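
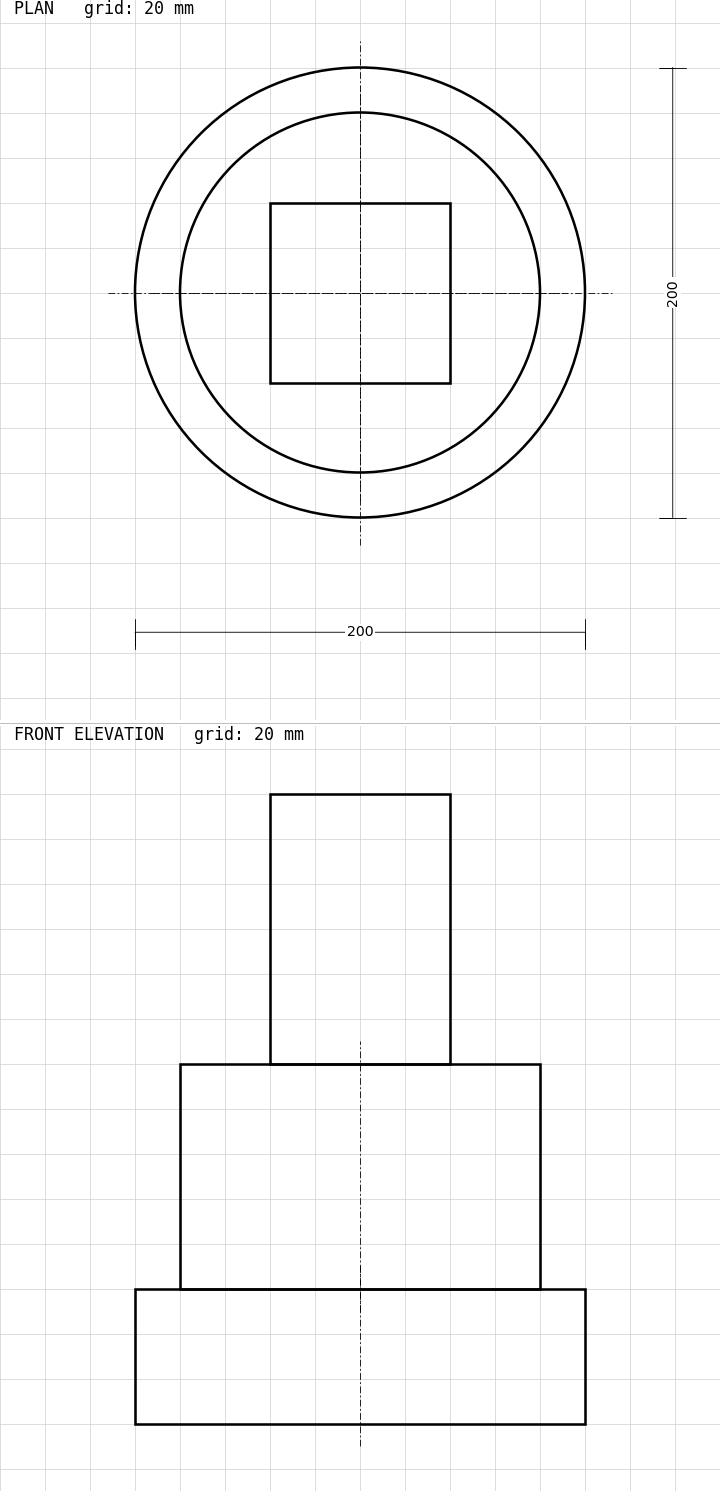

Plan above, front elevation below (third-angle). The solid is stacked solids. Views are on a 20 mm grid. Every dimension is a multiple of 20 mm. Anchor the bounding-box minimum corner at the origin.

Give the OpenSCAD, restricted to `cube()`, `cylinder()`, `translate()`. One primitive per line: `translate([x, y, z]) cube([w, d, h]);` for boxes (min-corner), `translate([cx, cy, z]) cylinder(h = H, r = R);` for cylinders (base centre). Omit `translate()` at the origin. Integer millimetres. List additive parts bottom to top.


translate([100, 100, 0]) cylinder(h = 60, r = 100);
translate([100, 100, 60]) cylinder(h = 100, r = 80);
translate([60, 60, 160]) cube([80, 80, 120]);


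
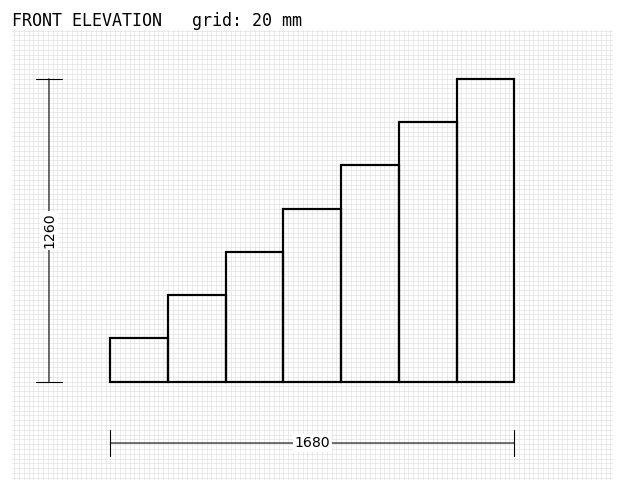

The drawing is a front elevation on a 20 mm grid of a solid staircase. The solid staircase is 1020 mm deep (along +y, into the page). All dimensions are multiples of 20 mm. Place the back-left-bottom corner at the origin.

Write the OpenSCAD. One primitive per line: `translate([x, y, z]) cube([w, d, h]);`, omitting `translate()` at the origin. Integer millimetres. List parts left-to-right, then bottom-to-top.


cube([240, 1020, 180]);
translate([240, 0, 0]) cube([240, 1020, 360]);
translate([480, 0, 0]) cube([240, 1020, 540]);
translate([720, 0, 0]) cube([240, 1020, 720]);
translate([960, 0, 0]) cube([240, 1020, 900]);
translate([1200, 0, 0]) cube([240, 1020, 1080]);
translate([1440, 0, 0]) cube([240, 1020, 1260]);


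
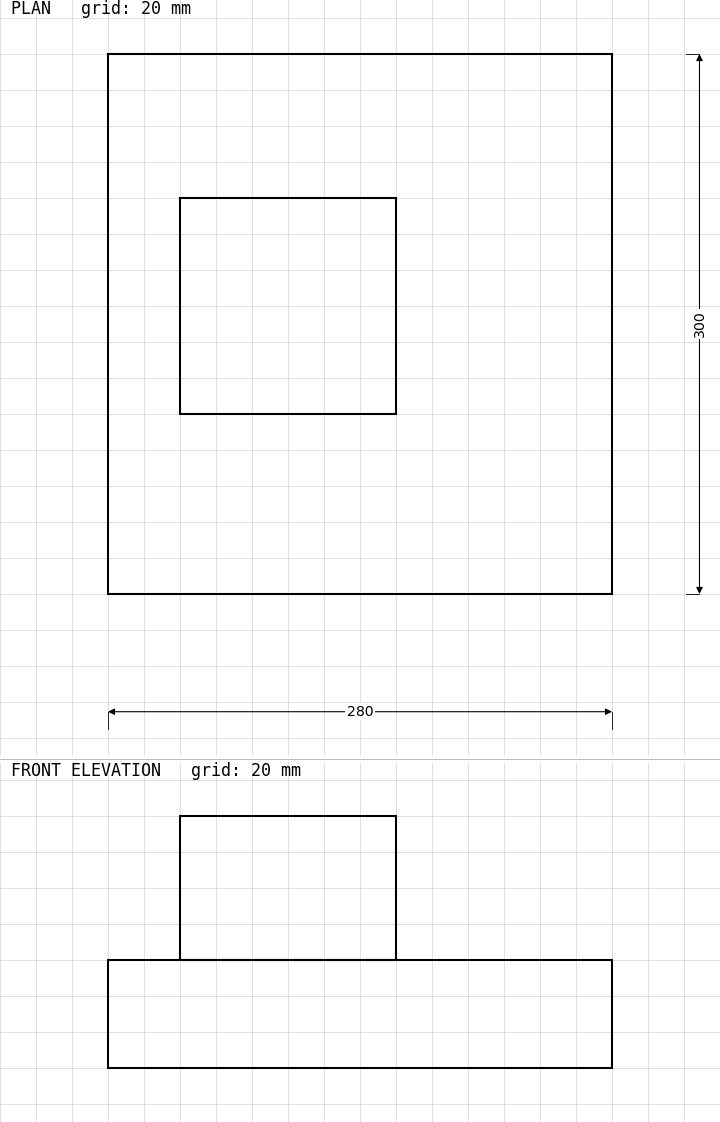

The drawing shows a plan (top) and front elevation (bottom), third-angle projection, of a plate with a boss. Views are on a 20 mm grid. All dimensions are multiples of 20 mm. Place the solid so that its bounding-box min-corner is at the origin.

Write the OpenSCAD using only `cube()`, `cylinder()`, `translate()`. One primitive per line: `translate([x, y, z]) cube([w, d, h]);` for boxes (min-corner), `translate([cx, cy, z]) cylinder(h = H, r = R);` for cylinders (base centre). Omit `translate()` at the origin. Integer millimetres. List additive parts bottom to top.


cube([280, 300, 60]);
translate([40, 100, 60]) cube([120, 120, 80]);


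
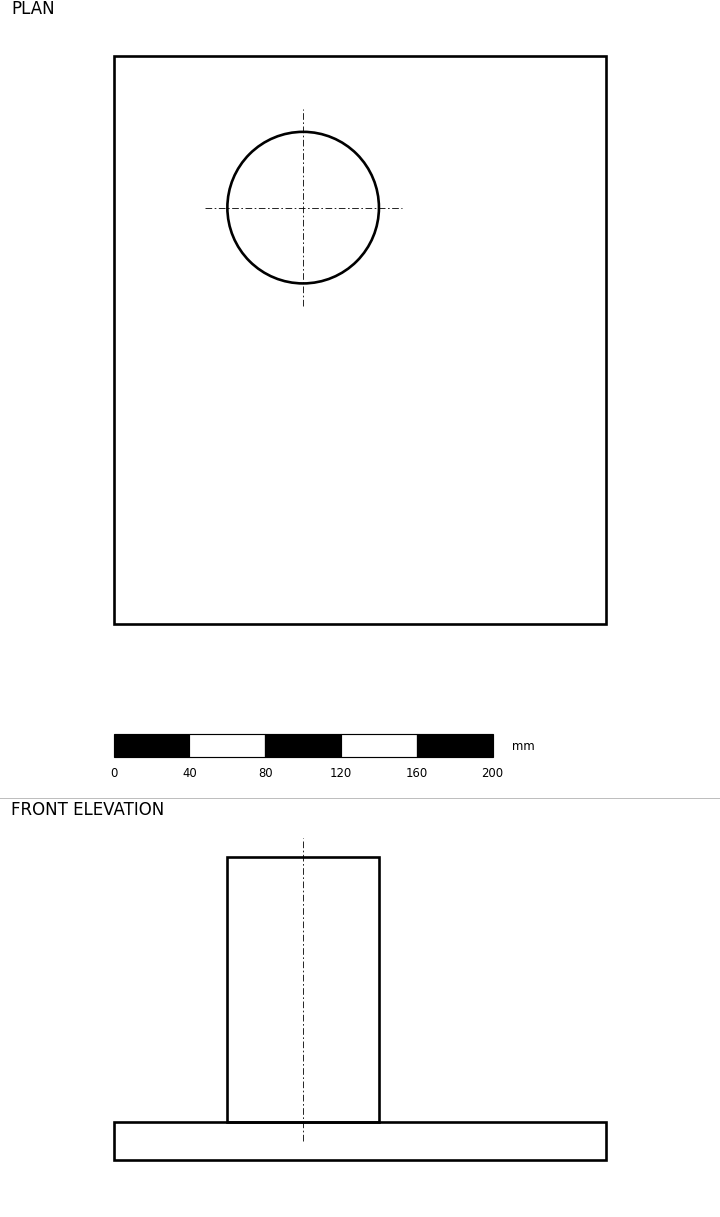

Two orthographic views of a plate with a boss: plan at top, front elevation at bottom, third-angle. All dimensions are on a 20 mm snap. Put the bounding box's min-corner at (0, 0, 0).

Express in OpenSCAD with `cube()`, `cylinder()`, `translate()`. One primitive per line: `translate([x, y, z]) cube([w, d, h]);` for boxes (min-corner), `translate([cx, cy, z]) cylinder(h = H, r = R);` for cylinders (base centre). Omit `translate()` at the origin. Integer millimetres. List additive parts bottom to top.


cube([260, 300, 20]);
translate([100, 220, 20]) cylinder(h = 140, r = 40);


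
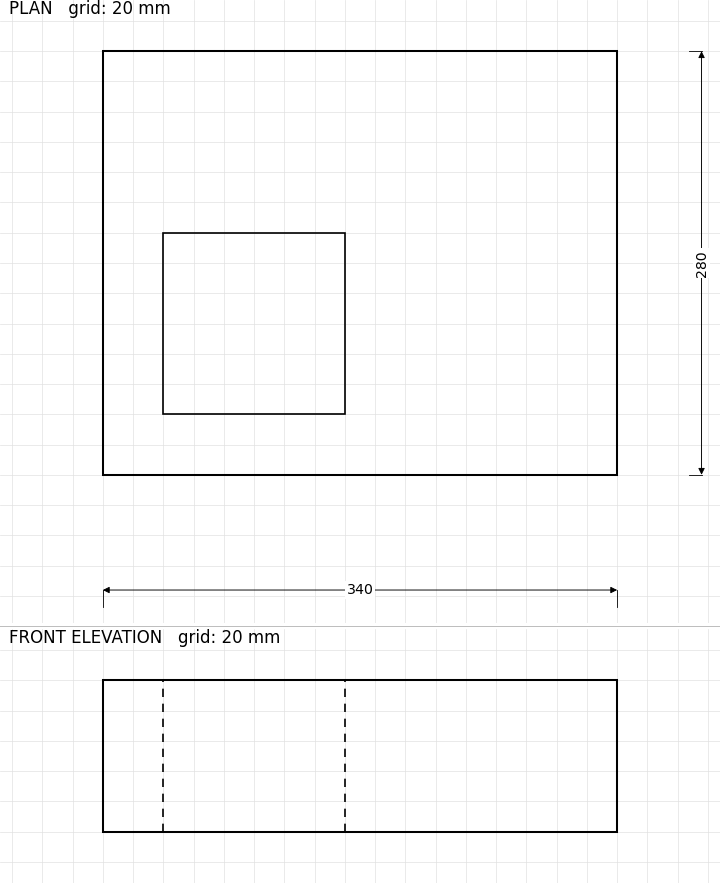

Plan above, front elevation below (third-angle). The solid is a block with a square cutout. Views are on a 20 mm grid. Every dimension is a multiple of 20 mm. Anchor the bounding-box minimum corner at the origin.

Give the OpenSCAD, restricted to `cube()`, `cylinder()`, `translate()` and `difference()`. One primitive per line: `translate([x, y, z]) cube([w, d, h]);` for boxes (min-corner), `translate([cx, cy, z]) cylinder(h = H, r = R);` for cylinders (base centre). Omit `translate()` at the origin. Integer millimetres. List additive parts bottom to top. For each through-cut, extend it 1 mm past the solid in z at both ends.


difference() {
  cube([340, 280, 100]);
  translate([40, 40, -1]) cube([120, 120, 102]);
}


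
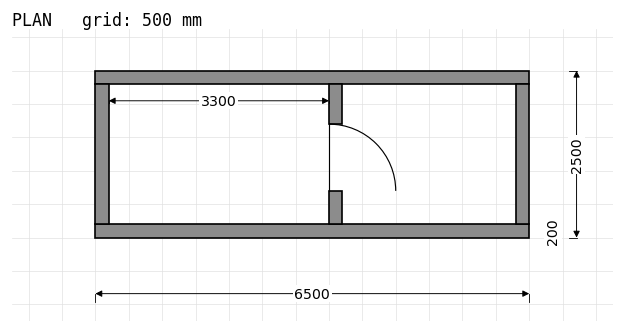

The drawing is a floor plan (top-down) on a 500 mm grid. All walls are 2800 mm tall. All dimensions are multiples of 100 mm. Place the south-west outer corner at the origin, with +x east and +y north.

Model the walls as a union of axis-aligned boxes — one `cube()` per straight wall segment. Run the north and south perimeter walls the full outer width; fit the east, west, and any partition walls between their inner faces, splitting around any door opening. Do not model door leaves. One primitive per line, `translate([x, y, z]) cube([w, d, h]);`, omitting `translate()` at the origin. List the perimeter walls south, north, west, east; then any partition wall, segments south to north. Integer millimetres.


cube([6500, 200, 2800]);
translate([0, 2300, 0]) cube([6500, 200, 2800]);
translate([0, 200, 0]) cube([200, 2100, 2800]);
translate([6300, 200, 0]) cube([200, 2100, 2800]);
translate([3500, 200, 0]) cube([200, 500, 2800]);
translate([3500, 1700, 0]) cube([200, 600, 2800]);


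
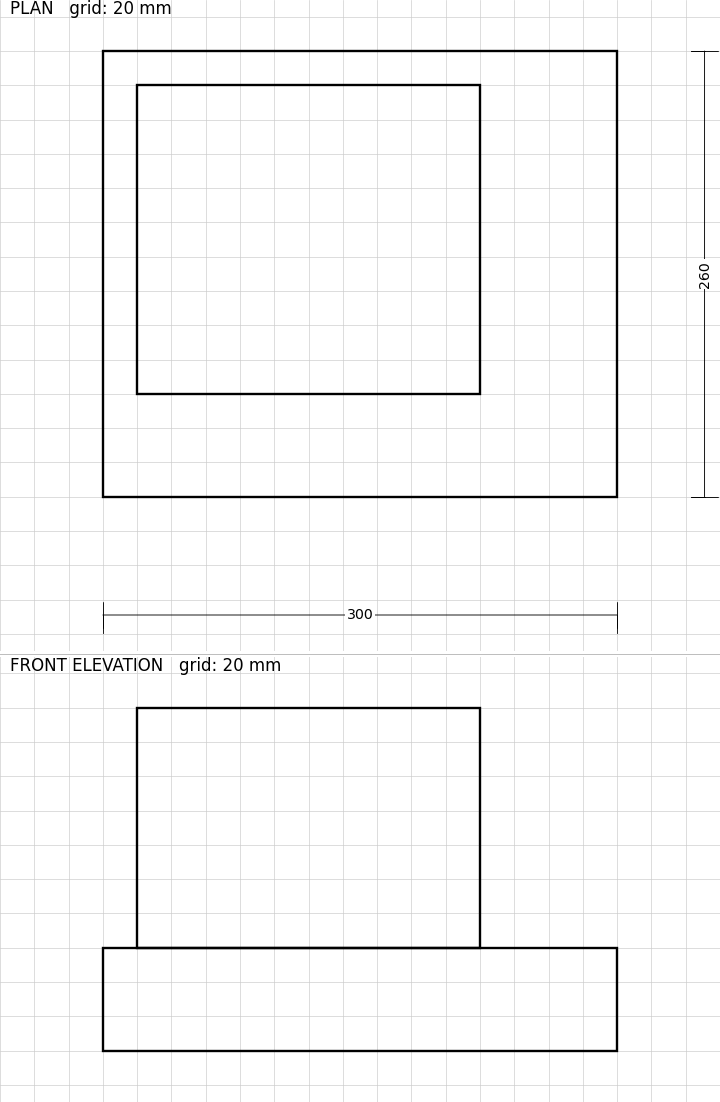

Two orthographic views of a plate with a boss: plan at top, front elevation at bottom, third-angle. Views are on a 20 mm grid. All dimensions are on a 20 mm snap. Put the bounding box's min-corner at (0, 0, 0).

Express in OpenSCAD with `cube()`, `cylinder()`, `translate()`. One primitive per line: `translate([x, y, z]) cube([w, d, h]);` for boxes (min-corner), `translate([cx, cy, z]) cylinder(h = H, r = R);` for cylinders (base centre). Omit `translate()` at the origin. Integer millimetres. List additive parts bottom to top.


cube([300, 260, 60]);
translate([20, 60, 60]) cube([200, 180, 140]);


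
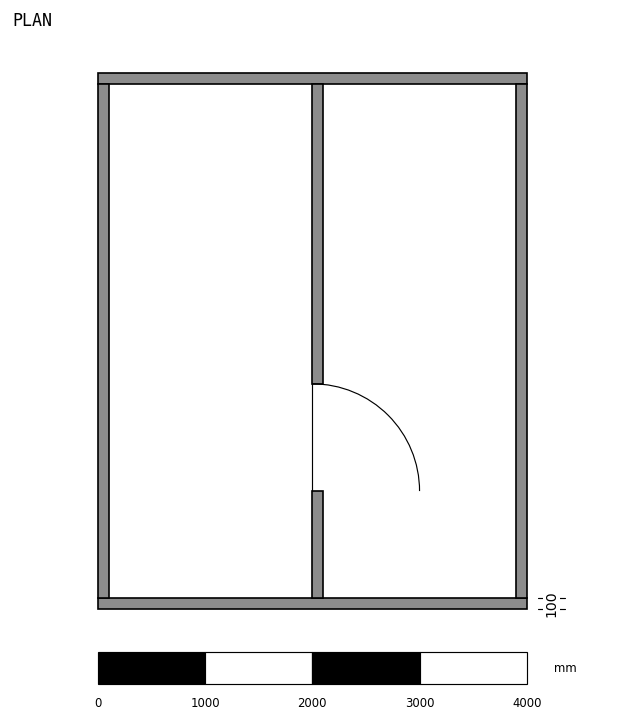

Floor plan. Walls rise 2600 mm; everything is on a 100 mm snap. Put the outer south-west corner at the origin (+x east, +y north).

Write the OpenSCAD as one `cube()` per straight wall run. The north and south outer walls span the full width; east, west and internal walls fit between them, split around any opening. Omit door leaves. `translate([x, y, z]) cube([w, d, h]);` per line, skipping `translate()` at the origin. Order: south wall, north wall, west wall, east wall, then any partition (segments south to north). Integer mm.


cube([4000, 100, 2600]);
translate([0, 4900, 0]) cube([4000, 100, 2600]);
translate([0, 100, 0]) cube([100, 4800, 2600]);
translate([3900, 100, 0]) cube([100, 4800, 2600]);
translate([2000, 100, 0]) cube([100, 1000, 2600]);
translate([2000, 2100, 0]) cube([100, 2800, 2600]);


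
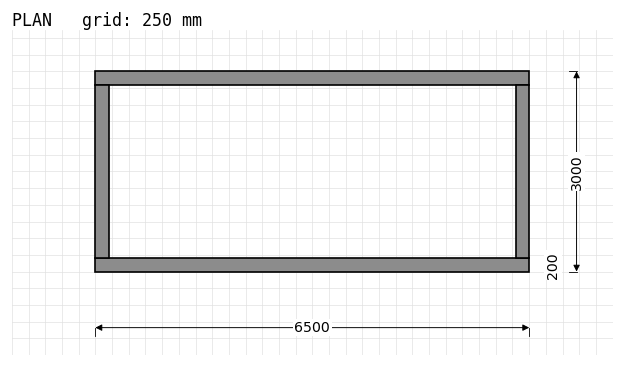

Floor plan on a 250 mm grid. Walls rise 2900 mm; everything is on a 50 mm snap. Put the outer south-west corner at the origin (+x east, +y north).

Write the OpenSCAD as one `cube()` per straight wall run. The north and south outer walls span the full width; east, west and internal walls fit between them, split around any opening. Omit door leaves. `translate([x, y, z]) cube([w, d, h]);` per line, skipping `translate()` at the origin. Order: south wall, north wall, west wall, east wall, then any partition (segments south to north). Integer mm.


cube([6500, 200, 2900]);
translate([0, 2800, 0]) cube([6500, 200, 2900]);
translate([0, 200, 0]) cube([200, 2600, 2900]);
translate([6300, 200, 0]) cube([200, 2600, 2900]);


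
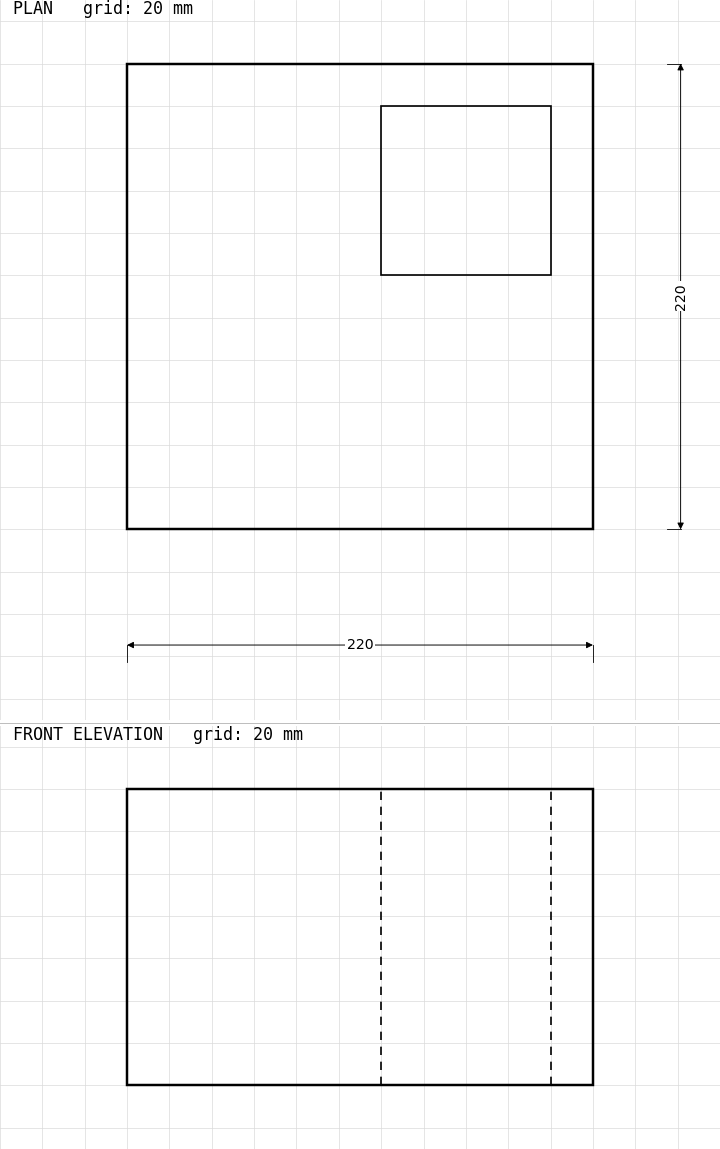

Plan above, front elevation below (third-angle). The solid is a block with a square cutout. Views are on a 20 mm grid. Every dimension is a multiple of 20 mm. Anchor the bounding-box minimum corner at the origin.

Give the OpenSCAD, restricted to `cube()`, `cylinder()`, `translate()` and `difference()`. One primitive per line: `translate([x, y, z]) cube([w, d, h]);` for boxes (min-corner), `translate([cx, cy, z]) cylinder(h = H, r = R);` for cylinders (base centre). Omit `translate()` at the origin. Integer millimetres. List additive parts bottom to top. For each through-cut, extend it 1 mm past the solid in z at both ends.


difference() {
  cube([220, 220, 140]);
  translate([120, 120, -1]) cube([80, 80, 142]);
}


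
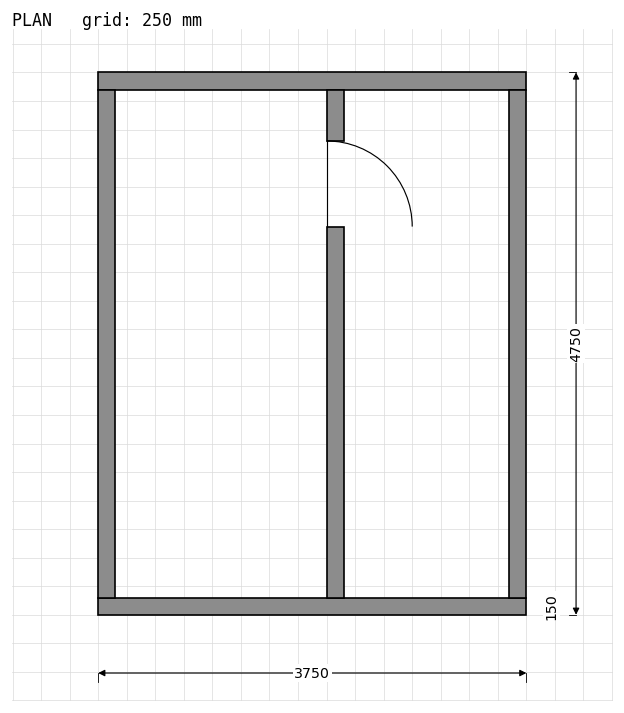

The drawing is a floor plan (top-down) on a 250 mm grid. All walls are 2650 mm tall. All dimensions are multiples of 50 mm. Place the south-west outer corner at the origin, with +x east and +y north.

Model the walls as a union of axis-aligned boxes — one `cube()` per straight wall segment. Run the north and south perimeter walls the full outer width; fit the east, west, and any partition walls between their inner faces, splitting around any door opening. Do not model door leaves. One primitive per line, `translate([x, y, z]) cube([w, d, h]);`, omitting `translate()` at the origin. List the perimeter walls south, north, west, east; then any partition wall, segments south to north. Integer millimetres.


cube([3750, 150, 2650]);
translate([0, 4600, 0]) cube([3750, 150, 2650]);
translate([0, 150, 0]) cube([150, 4450, 2650]);
translate([3600, 150, 0]) cube([150, 4450, 2650]);
translate([2000, 150, 0]) cube([150, 3250, 2650]);
translate([2000, 4150, 0]) cube([150, 450, 2650]);


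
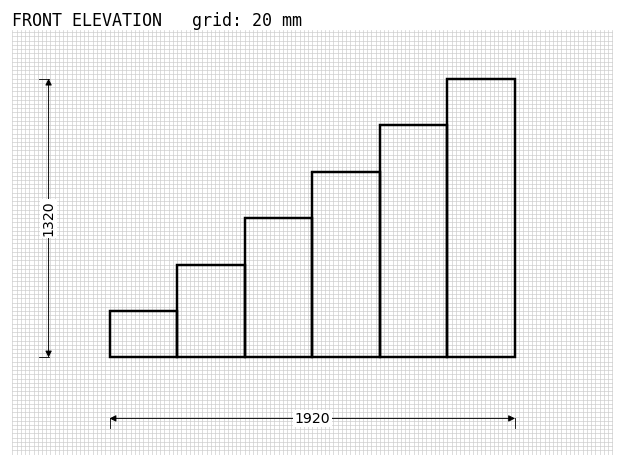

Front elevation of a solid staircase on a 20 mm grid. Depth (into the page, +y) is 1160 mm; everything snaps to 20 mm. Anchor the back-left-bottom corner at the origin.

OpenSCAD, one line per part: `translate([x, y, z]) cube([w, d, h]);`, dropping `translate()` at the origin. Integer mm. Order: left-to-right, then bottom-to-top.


cube([320, 1160, 220]);
translate([320, 0, 0]) cube([320, 1160, 440]);
translate([640, 0, 0]) cube([320, 1160, 660]);
translate([960, 0, 0]) cube([320, 1160, 880]);
translate([1280, 0, 0]) cube([320, 1160, 1100]);
translate([1600, 0, 0]) cube([320, 1160, 1320]);


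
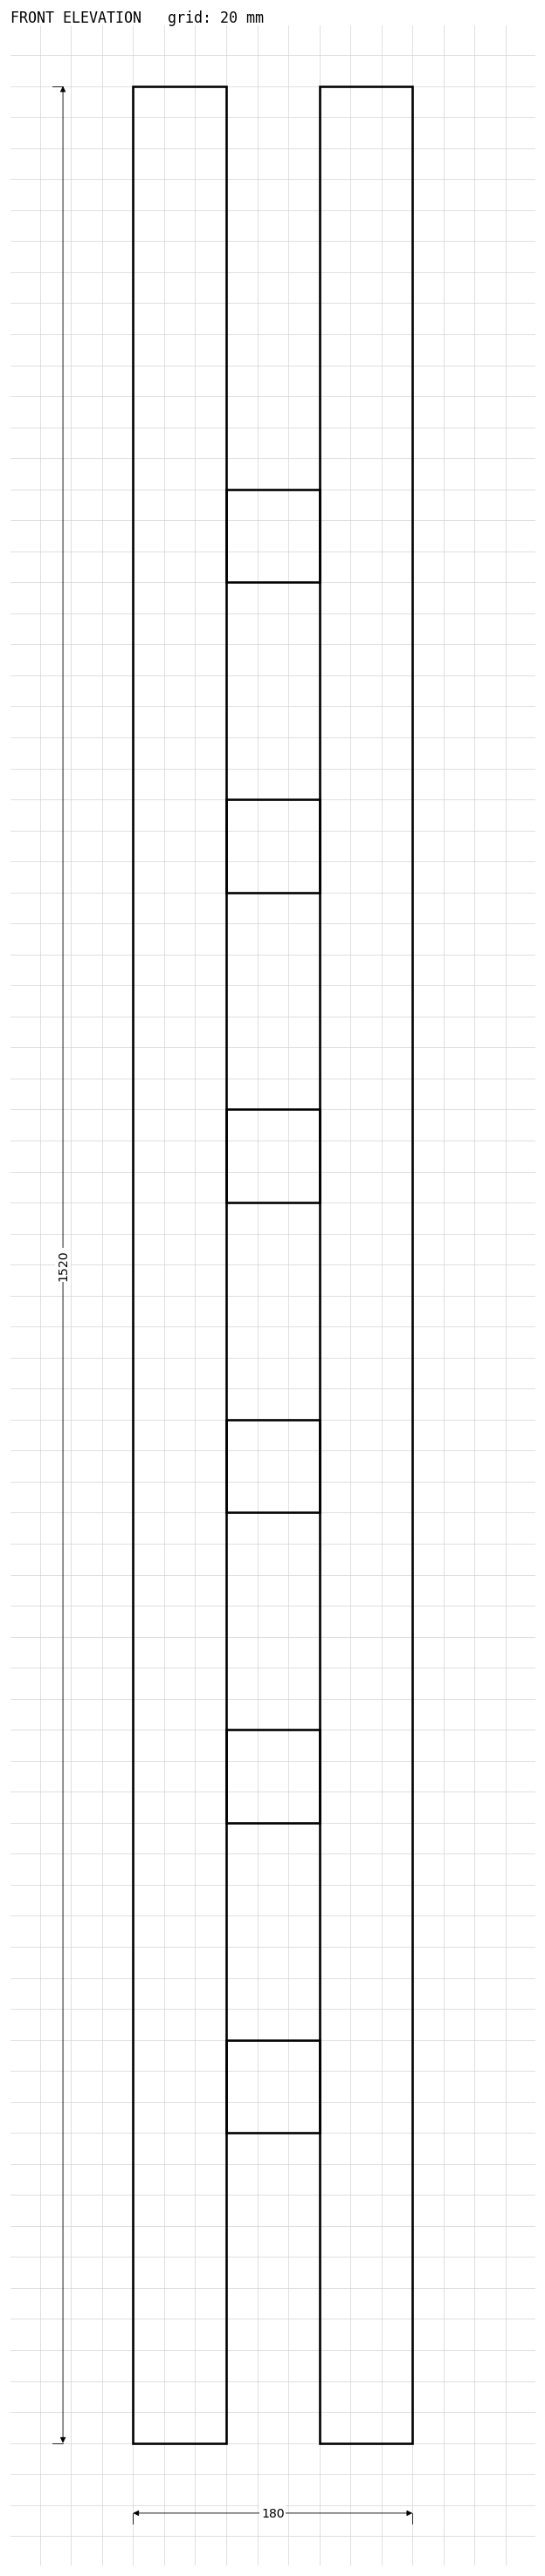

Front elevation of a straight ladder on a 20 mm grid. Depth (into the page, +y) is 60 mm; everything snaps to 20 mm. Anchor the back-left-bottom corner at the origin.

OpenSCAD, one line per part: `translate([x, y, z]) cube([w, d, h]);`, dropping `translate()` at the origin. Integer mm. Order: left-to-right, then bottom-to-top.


cube([60, 60, 1520]);
translate([60, 0, 200]) cube([60, 60, 60]);
translate([60, 0, 400]) cube([60, 60, 60]);
translate([60, 0, 600]) cube([60, 60, 60]);
translate([60, 0, 800]) cube([60, 60, 60]);
translate([60, 0, 1000]) cube([60, 60, 60]);
translate([60, 0, 1200]) cube([60, 60, 60]);
translate([120, 0, 0]) cube([60, 60, 1520]);


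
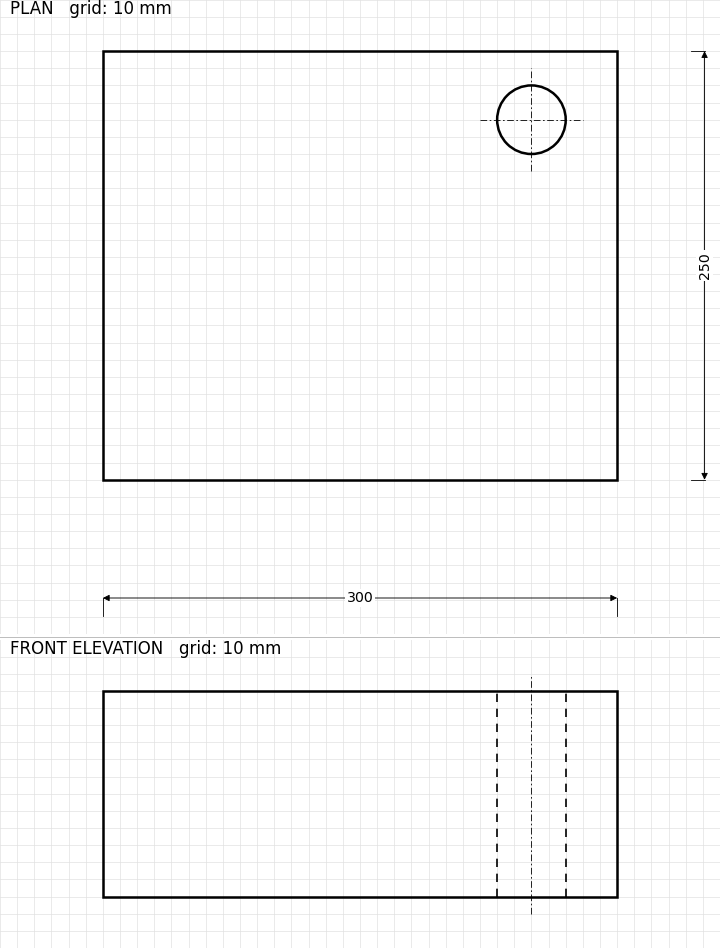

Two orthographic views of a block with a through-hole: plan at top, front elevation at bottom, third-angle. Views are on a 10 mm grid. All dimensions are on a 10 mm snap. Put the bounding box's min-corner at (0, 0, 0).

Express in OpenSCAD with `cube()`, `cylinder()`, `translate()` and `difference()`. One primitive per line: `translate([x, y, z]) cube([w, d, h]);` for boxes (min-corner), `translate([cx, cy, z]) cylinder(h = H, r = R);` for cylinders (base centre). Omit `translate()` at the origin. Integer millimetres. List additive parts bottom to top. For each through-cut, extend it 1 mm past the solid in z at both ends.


difference() {
  cube([300, 250, 120]);
  translate([250, 210, -1]) cylinder(h = 122, r = 20);
}


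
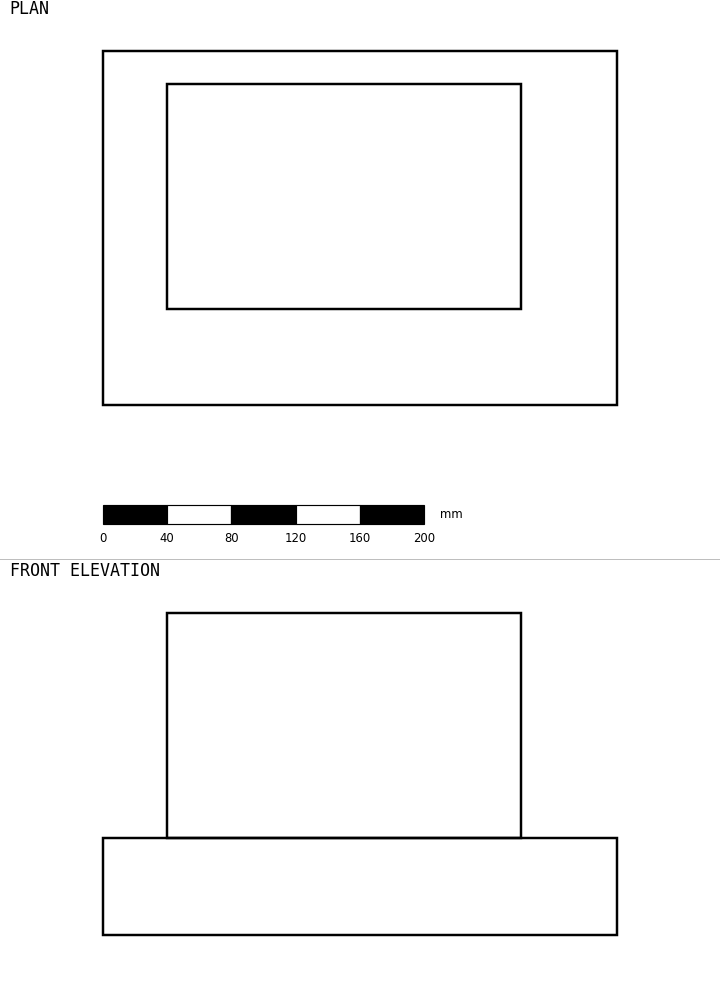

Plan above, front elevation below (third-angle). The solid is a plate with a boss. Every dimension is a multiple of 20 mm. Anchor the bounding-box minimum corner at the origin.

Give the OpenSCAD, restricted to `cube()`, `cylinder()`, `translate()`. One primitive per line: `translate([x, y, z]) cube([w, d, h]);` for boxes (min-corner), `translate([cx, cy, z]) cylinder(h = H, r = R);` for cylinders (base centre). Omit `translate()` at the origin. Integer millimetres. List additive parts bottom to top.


cube([320, 220, 60]);
translate([40, 60, 60]) cube([220, 140, 140]);


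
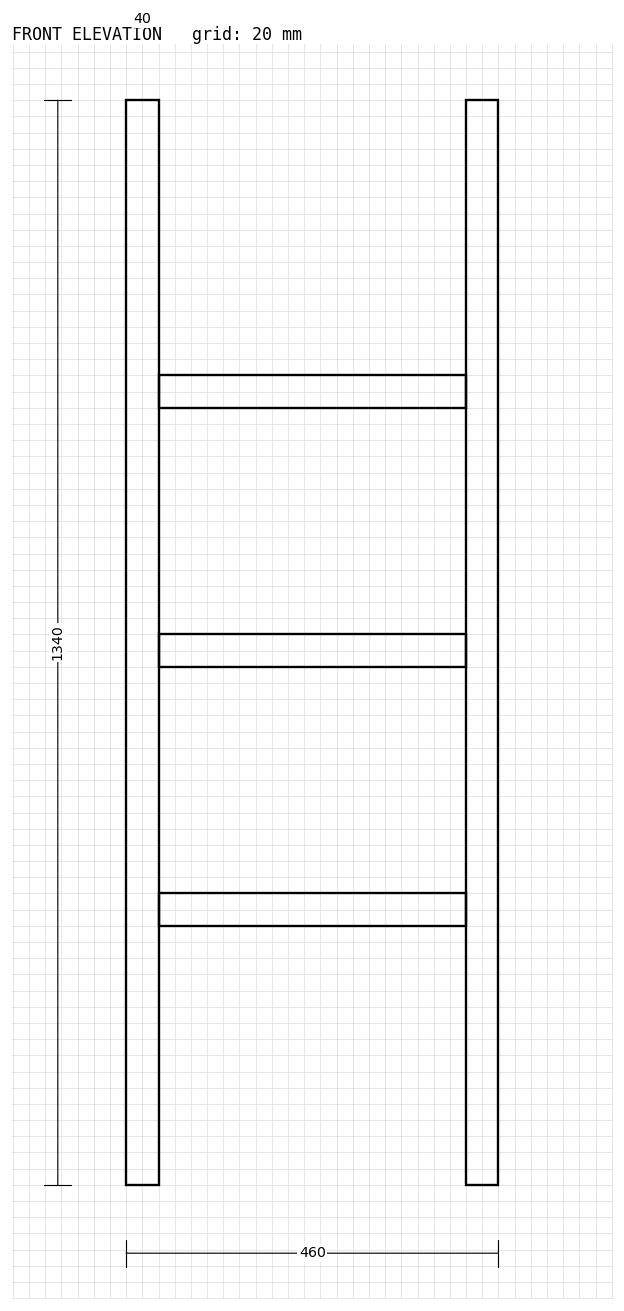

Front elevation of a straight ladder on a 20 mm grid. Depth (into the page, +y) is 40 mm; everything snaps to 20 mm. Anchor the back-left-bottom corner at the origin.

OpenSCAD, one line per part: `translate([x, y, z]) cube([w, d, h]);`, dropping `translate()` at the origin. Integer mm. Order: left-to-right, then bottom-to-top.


cube([40, 40, 1340]);
translate([40, 0, 320]) cube([380, 40, 40]);
translate([40, 0, 640]) cube([380, 40, 40]);
translate([40, 0, 960]) cube([380, 40, 40]);
translate([420, 0, 0]) cube([40, 40, 1340]);


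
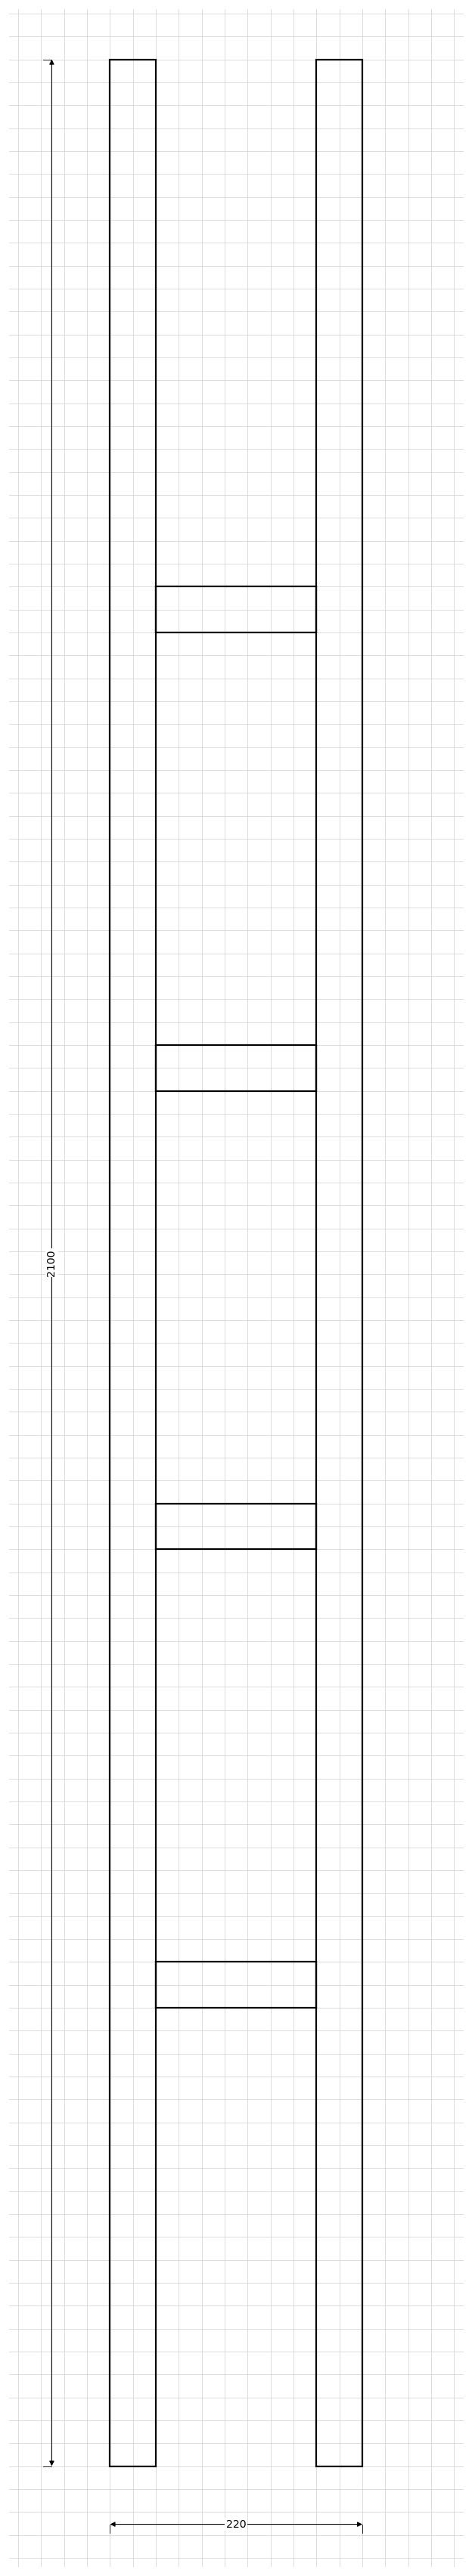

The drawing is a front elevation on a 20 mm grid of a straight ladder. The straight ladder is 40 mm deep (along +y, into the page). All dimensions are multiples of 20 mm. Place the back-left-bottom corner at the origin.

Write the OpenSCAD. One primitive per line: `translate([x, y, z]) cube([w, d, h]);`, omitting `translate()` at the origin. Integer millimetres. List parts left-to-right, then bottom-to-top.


cube([40, 40, 2100]);
translate([40, 0, 400]) cube([140, 40, 40]);
translate([40, 0, 800]) cube([140, 40, 40]);
translate([40, 0, 1200]) cube([140, 40, 40]);
translate([40, 0, 1600]) cube([140, 40, 40]);
translate([180, 0, 0]) cube([40, 40, 2100]);


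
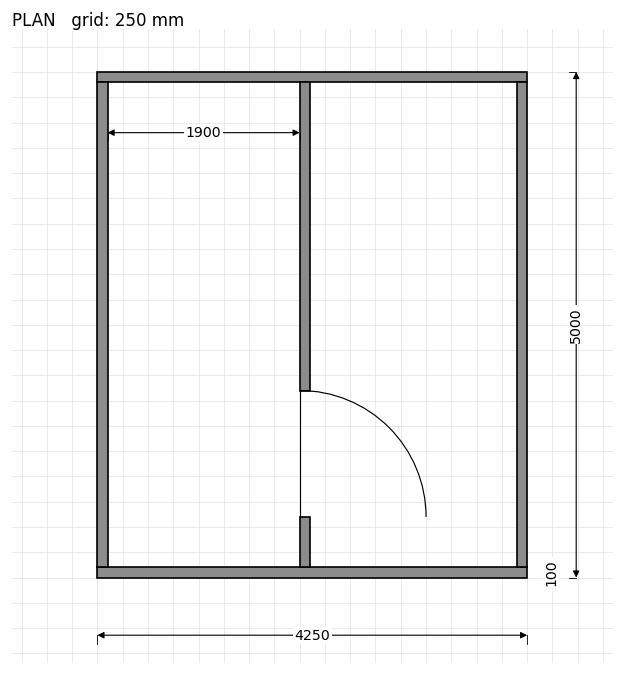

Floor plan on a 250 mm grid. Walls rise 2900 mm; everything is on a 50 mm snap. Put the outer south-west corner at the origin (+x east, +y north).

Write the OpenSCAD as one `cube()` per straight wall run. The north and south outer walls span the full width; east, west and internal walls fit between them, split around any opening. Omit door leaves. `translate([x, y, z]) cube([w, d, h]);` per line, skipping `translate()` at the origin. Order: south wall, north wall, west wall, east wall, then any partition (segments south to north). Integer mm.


cube([4250, 100, 2900]);
translate([0, 4900, 0]) cube([4250, 100, 2900]);
translate([0, 100, 0]) cube([100, 4800, 2900]);
translate([4150, 100, 0]) cube([100, 4800, 2900]);
translate([2000, 100, 0]) cube([100, 500, 2900]);
translate([2000, 1850, 0]) cube([100, 3050, 2900]);


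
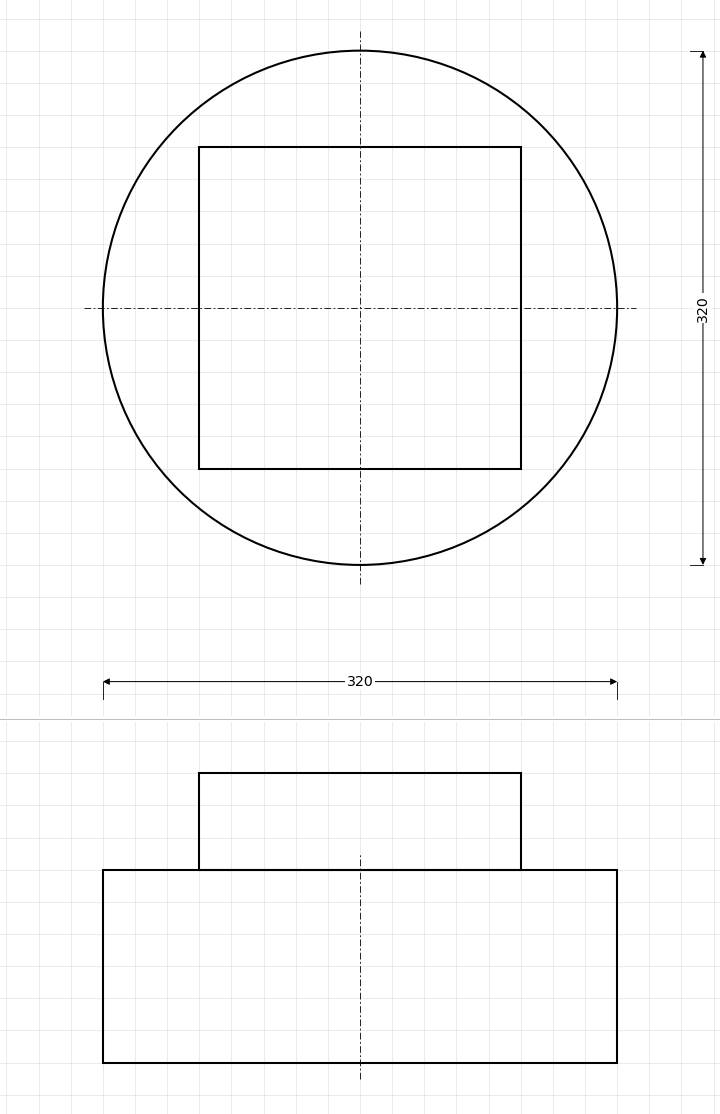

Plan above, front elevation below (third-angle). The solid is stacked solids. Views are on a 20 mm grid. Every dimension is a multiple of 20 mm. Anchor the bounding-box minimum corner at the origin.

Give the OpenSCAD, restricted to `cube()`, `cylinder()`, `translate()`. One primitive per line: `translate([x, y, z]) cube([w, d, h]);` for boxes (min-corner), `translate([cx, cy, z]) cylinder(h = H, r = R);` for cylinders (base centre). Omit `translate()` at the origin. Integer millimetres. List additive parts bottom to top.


translate([160, 160, 0]) cylinder(h = 120, r = 160);
translate([60, 60, 120]) cube([200, 200, 60]);


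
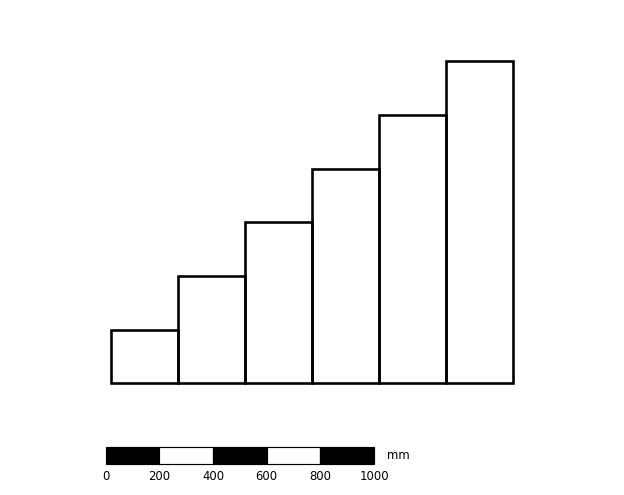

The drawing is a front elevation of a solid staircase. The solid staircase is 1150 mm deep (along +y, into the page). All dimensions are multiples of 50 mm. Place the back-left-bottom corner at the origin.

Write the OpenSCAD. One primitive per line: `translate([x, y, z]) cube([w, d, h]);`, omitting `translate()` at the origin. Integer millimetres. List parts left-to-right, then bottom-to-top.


cube([250, 1150, 200]);
translate([250, 0, 0]) cube([250, 1150, 400]);
translate([500, 0, 0]) cube([250, 1150, 600]);
translate([750, 0, 0]) cube([250, 1150, 800]);
translate([1000, 0, 0]) cube([250, 1150, 1000]);
translate([1250, 0, 0]) cube([250, 1150, 1200]);


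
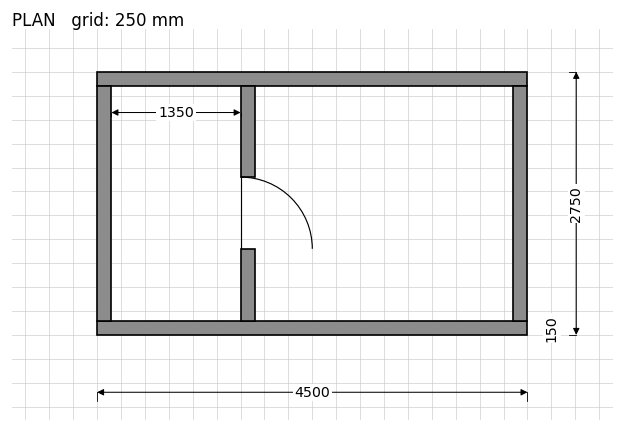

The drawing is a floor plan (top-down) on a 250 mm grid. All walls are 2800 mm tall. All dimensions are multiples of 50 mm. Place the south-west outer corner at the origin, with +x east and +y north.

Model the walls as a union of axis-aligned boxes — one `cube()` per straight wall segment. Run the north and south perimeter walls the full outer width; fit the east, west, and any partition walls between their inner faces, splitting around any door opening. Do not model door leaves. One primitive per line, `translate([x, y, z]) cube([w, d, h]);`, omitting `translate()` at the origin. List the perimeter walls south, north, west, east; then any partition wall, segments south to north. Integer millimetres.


cube([4500, 150, 2800]);
translate([0, 2600, 0]) cube([4500, 150, 2800]);
translate([0, 150, 0]) cube([150, 2450, 2800]);
translate([4350, 150, 0]) cube([150, 2450, 2800]);
translate([1500, 150, 0]) cube([150, 750, 2800]);
translate([1500, 1650, 0]) cube([150, 950, 2800]);


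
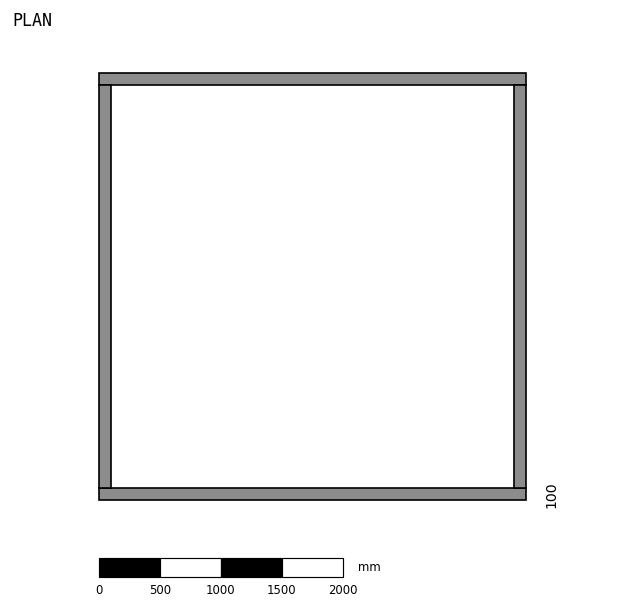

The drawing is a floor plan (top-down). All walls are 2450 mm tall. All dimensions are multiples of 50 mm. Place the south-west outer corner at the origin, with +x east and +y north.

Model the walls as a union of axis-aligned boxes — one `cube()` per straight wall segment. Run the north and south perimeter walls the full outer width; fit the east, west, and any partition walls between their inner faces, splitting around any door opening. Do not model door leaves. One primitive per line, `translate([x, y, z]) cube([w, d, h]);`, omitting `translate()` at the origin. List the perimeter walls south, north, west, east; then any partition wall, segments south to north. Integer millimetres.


cube([3500, 100, 2450]);
translate([0, 3400, 0]) cube([3500, 100, 2450]);
translate([0, 100, 0]) cube([100, 3300, 2450]);
translate([3400, 100, 0]) cube([100, 3300, 2450]);


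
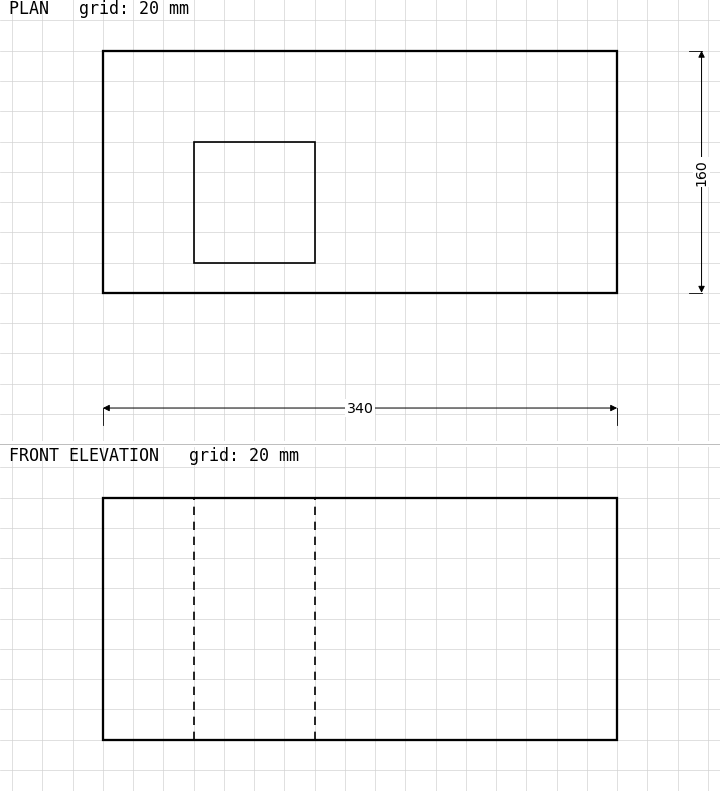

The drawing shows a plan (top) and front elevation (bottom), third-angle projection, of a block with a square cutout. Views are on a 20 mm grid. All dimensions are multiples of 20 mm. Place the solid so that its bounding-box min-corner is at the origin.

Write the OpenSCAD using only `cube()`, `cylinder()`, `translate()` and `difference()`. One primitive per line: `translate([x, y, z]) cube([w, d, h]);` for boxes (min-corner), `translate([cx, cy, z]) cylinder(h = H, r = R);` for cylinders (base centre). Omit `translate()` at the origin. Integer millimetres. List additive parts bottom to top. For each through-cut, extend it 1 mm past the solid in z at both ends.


difference() {
  cube([340, 160, 160]);
  translate([60, 20, -1]) cube([80, 80, 162]);
}


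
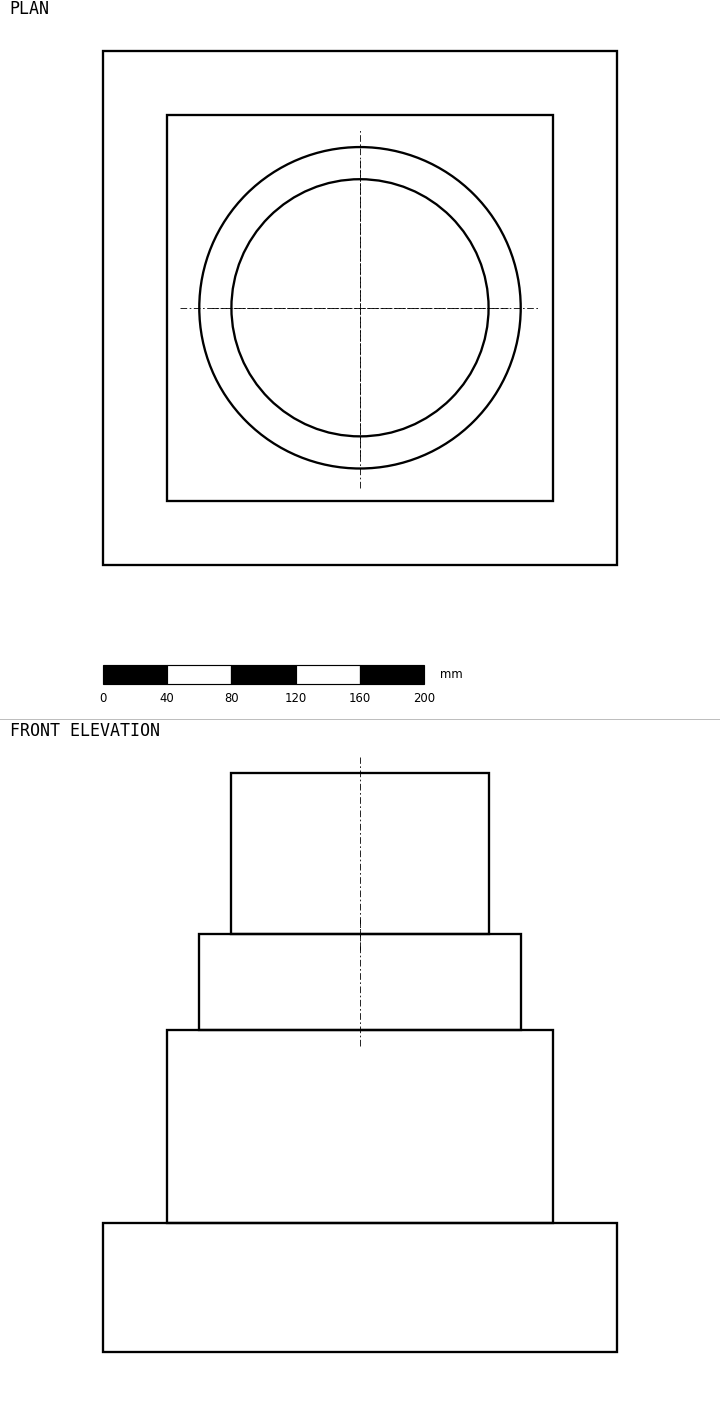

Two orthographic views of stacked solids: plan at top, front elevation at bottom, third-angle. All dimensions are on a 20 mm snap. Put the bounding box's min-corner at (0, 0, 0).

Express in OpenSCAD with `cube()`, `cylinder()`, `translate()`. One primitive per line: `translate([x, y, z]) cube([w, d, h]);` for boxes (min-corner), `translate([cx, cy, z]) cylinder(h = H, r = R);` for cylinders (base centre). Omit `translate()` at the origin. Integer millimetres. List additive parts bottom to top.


cube([320, 320, 80]);
translate([40, 40, 80]) cube([240, 240, 120]);
translate([160, 160, 200]) cylinder(h = 60, r = 100);
translate([160, 160, 260]) cylinder(h = 100, r = 80);


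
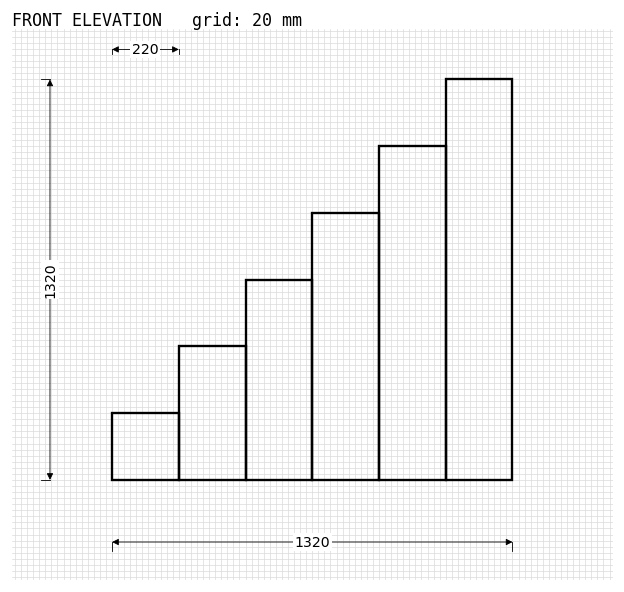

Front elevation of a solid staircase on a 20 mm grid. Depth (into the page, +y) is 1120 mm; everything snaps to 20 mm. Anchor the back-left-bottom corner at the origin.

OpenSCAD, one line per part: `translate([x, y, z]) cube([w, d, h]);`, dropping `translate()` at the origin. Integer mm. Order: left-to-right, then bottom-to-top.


cube([220, 1120, 220]);
translate([220, 0, 0]) cube([220, 1120, 440]);
translate([440, 0, 0]) cube([220, 1120, 660]);
translate([660, 0, 0]) cube([220, 1120, 880]);
translate([880, 0, 0]) cube([220, 1120, 1100]);
translate([1100, 0, 0]) cube([220, 1120, 1320]);


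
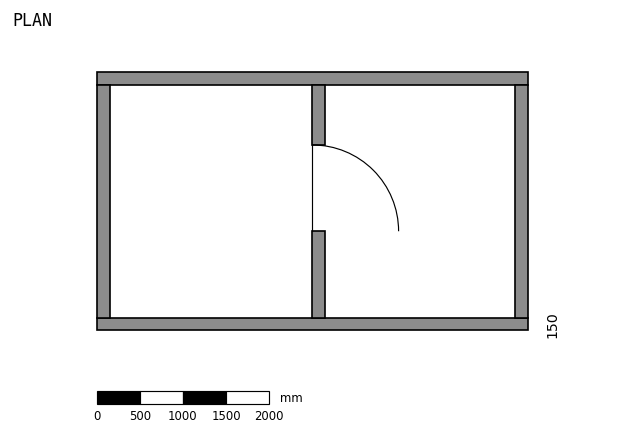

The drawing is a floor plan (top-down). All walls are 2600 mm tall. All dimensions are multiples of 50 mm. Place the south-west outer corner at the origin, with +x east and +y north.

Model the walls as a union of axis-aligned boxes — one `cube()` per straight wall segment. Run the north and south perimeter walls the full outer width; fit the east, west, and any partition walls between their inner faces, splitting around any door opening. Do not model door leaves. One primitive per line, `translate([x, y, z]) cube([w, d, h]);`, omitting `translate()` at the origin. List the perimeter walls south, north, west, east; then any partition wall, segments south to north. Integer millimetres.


cube([5000, 150, 2600]);
translate([0, 2850, 0]) cube([5000, 150, 2600]);
translate([0, 150, 0]) cube([150, 2700, 2600]);
translate([4850, 150, 0]) cube([150, 2700, 2600]);
translate([2500, 150, 0]) cube([150, 1000, 2600]);
translate([2500, 2150, 0]) cube([150, 700, 2600]);


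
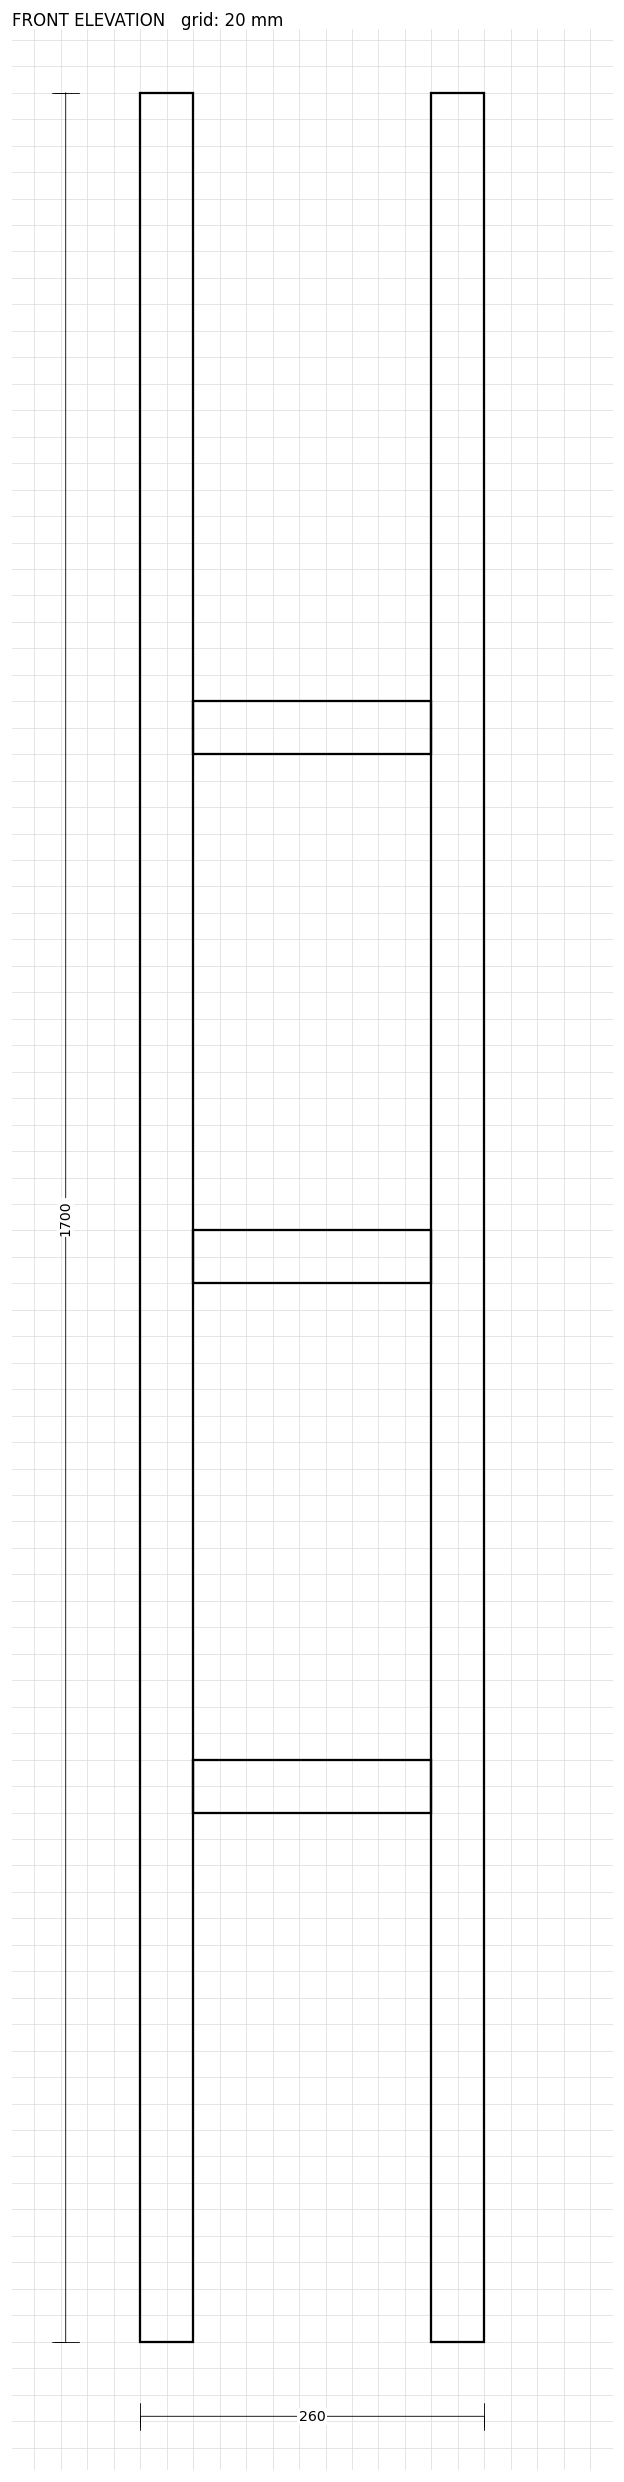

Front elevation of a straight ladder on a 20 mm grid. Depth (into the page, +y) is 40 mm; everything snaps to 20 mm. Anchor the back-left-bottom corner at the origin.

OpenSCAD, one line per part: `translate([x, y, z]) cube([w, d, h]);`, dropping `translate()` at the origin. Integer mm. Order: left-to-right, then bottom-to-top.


cube([40, 40, 1700]);
translate([40, 0, 400]) cube([180, 40, 40]);
translate([40, 0, 800]) cube([180, 40, 40]);
translate([40, 0, 1200]) cube([180, 40, 40]);
translate([220, 0, 0]) cube([40, 40, 1700]);


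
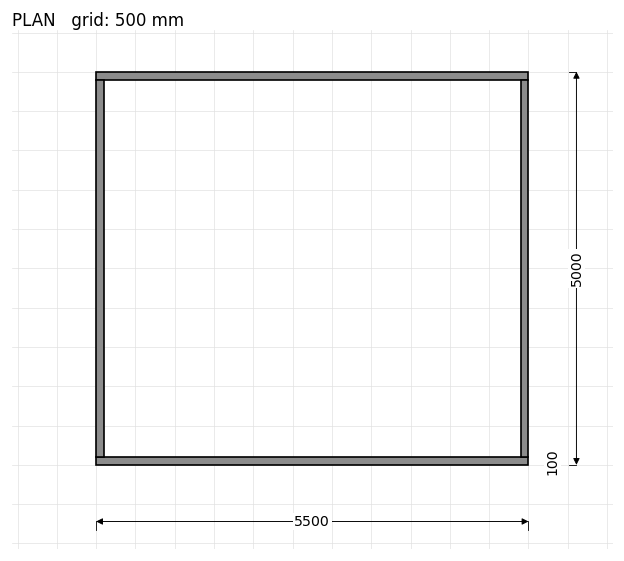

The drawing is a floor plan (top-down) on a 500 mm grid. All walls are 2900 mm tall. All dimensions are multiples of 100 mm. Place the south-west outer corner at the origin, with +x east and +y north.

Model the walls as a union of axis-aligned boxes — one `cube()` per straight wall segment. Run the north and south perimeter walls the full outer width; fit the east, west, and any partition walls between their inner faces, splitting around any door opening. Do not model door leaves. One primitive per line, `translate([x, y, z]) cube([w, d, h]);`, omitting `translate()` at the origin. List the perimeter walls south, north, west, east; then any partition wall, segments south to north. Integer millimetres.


cube([5500, 100, 2900]);
translate([0, 4900, 0]) cube([5500, 100, 2900]);
translate([0, 100, 0]) cube([100, 4800, 2900]);
translate([5400, 100, 0]) cube([100, 4800, 2900]);


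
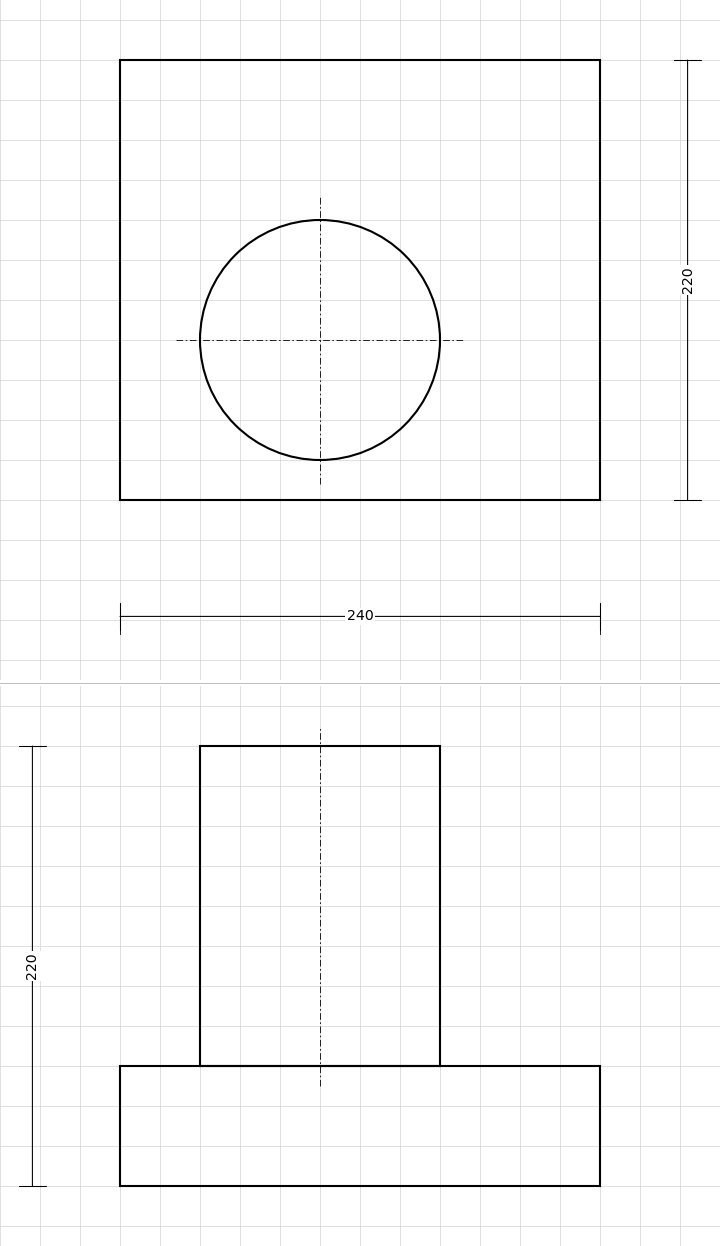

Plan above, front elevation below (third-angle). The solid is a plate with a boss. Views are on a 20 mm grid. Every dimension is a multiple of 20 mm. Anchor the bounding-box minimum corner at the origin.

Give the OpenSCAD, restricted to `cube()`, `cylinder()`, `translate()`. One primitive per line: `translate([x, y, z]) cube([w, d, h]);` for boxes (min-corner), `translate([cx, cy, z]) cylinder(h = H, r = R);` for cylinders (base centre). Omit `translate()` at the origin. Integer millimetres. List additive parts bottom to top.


cube([240, 220, 60]);
translate([100, 80, 60]) cylinder(h = 160, r = 60);


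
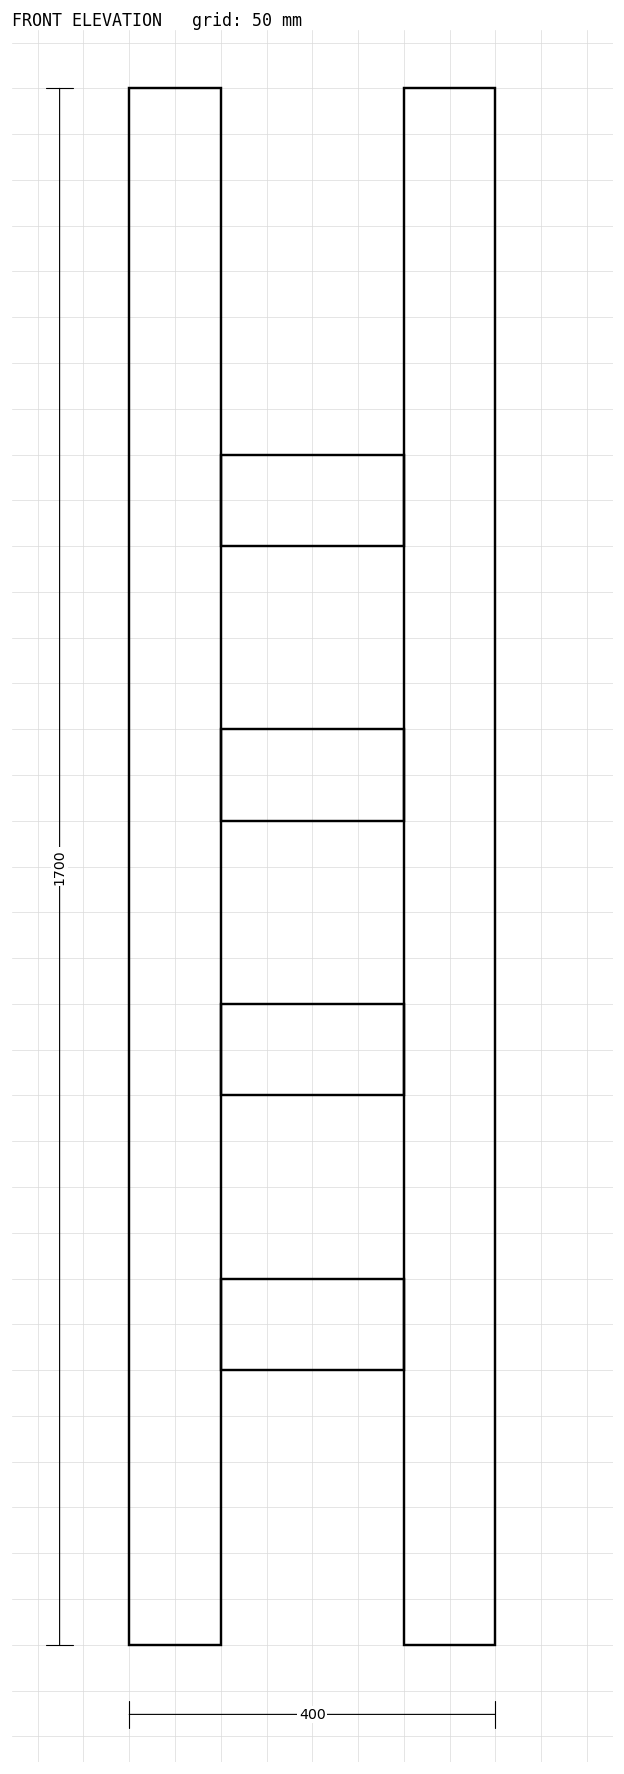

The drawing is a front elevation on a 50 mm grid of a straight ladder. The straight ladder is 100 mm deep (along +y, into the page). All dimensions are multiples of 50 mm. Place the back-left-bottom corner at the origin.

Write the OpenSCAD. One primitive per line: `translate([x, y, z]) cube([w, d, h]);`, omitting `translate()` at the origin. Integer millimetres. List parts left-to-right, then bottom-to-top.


cube([100, 100, 1700]);
translate([100, 0, 300]) cube([200, 100, 100]);
translate([100, 0, 600]) cube([200, 100, 100]);
translate([100, 0, 900]) cube([200, 100, 100]);
translate([100, 0, 1200]) cube([200, 100, 100]);
translate([300, 0, 0]) cube([100, 100, 1700]);


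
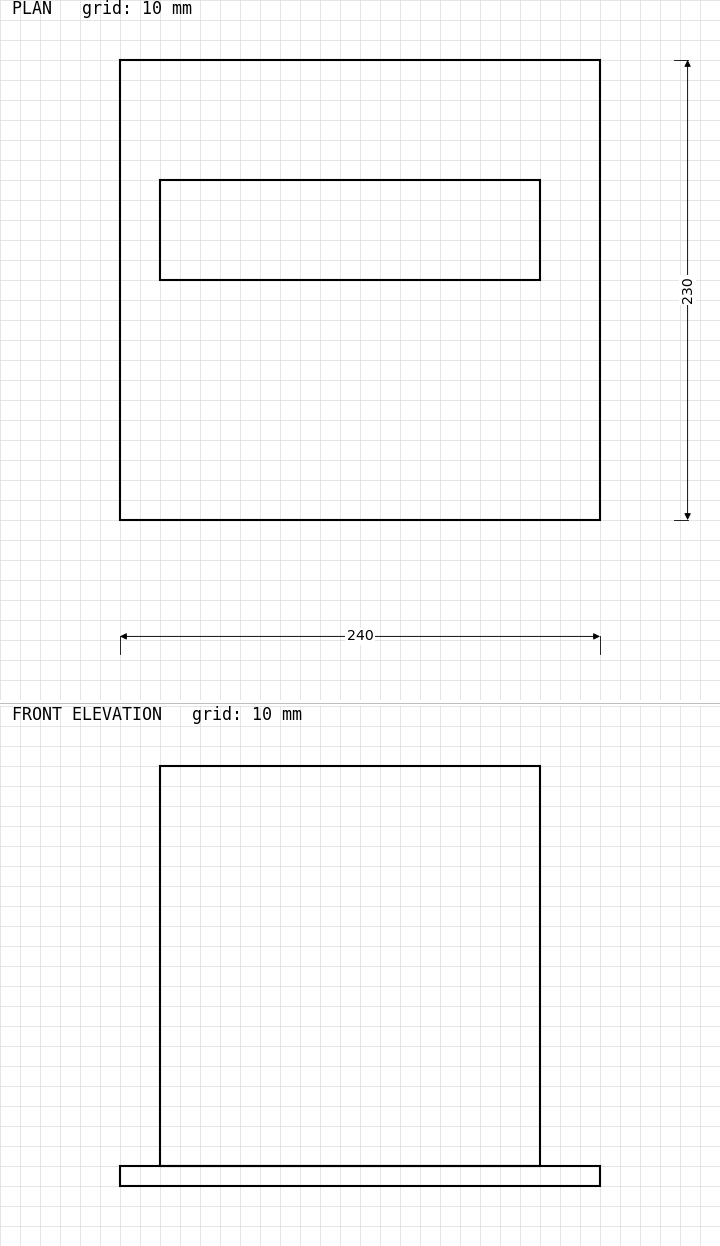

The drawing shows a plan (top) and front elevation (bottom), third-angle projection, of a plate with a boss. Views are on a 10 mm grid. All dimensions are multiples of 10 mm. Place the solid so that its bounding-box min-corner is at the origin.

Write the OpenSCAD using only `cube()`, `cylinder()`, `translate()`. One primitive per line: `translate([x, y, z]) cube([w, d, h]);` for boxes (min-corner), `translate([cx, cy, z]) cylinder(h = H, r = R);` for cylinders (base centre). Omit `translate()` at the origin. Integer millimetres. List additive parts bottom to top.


cube([240, 230, 10]);
translate([20, 120, 10]) cube([190, 50, 200]);


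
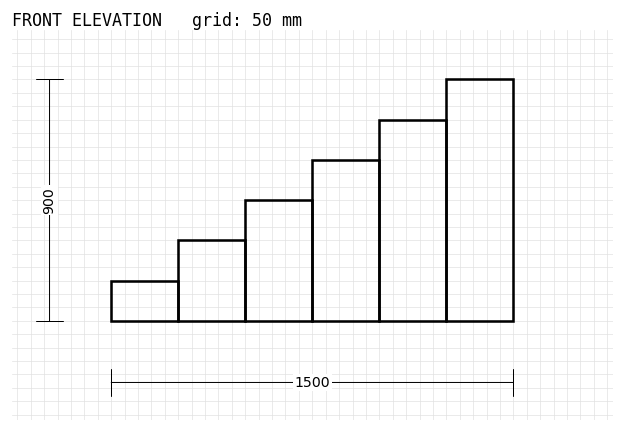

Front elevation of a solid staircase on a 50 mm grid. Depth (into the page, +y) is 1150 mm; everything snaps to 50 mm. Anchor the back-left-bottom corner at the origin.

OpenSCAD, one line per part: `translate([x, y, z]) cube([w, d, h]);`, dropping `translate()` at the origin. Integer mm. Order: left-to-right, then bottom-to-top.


cube([250, 1150, 150]);
translate([250, 0, 0]) cube([250, 1150, 300]);
translate([500, 0, 0]) cube([250, 1150, 450]);
translate([750, 0, 0]) cube([250, 1150, 600]);
translate([1000, 0, 0]) cube([250, 1150, 750]);
translate([1250, 0, 0]) cube([250, 1150, 900]);


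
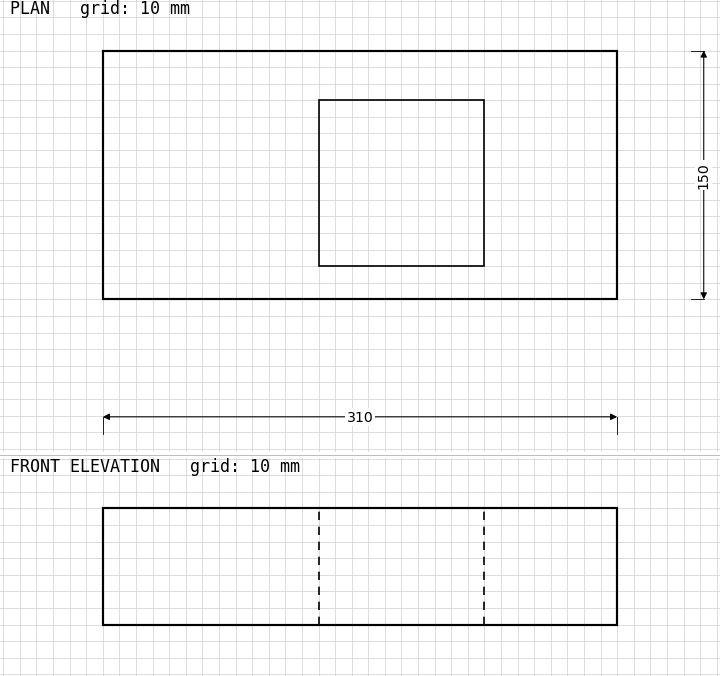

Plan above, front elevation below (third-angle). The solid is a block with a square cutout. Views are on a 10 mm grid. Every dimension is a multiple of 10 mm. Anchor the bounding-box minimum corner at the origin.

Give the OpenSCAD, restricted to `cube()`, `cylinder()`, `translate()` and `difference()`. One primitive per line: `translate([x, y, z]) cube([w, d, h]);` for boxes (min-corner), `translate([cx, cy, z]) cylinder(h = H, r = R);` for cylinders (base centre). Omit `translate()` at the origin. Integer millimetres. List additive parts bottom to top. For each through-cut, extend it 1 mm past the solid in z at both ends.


difference() {
  cube([310, 150, 70]);
  translate([130, 20, -1]) cube([100, 100, 72]);
}


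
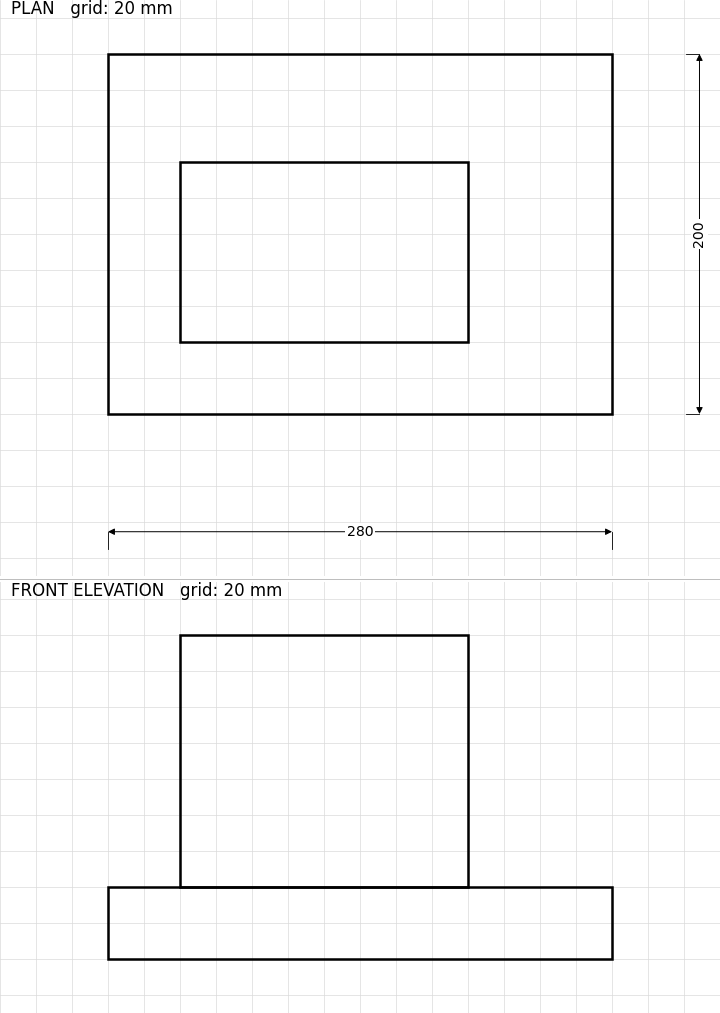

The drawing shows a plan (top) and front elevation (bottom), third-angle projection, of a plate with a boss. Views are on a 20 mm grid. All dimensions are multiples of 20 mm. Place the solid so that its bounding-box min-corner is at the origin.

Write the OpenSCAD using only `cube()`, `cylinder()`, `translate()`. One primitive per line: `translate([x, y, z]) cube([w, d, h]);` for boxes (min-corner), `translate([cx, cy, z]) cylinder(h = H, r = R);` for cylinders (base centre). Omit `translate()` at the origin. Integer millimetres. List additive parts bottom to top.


cube([280, 200, 40]);
translate([40, 40, 40]) cube([160, 100, 140]);
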